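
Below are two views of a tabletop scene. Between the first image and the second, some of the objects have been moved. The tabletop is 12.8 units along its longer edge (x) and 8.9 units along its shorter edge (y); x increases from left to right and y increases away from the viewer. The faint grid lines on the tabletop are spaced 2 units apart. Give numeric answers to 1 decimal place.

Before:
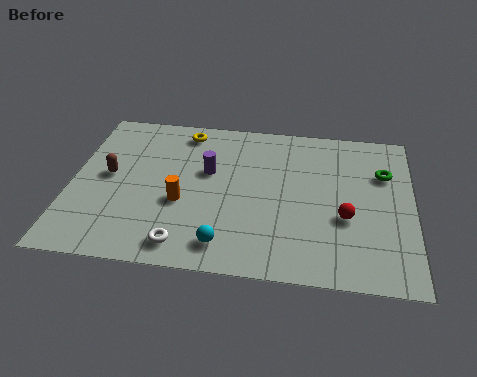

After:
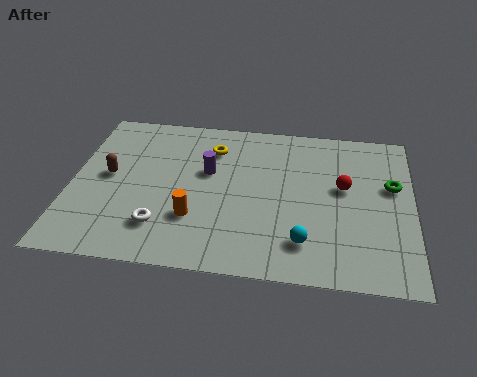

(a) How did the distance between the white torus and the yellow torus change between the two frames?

-1.5

They were about 6.5 units apart before and 5.0 after — 1.5 units closer together.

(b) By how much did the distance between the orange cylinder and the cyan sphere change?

+1.5

They were about 2.7 units apart before and 4.2 after — 1.5 units further apart.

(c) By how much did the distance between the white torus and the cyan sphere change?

+3.8

They were about 1.5 units apart before and 5.3 after — 3.8 units further apart.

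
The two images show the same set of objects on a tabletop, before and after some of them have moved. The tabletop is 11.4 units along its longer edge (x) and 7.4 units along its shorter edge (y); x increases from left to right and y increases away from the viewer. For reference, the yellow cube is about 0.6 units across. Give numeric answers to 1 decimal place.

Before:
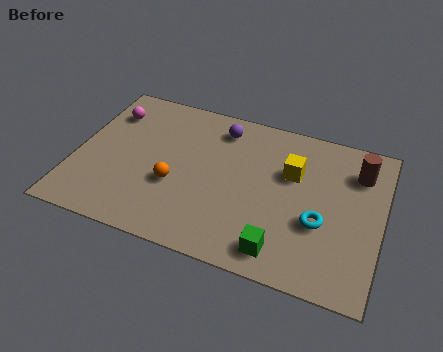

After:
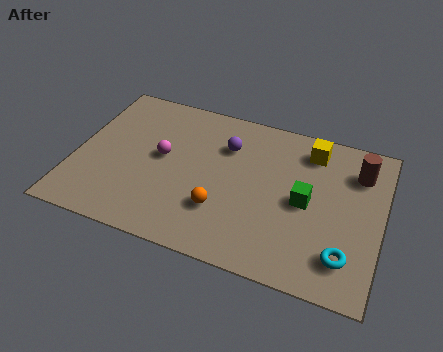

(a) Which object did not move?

the brown cylinder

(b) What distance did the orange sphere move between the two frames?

1.9

The orange sphere was near (3.8, 2.8) before and (5.6, 2.2) after, so it travelled √(1.8² + 0.6²) ≈ 1.9 units.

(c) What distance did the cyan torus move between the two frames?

1.6

From (9.2, 2.8) to (10.2, 1.6), the cyan torus covered √(1.0² + 1.2²) ≈ 1.6 units.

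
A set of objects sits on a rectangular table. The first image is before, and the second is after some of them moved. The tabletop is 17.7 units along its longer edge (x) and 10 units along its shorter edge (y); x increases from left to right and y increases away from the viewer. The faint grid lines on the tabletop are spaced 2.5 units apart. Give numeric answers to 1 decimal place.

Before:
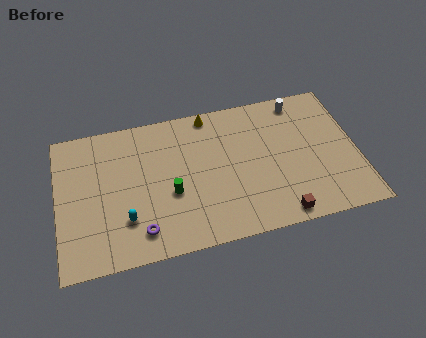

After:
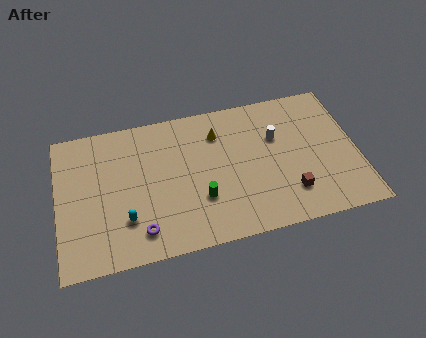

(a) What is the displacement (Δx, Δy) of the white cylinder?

(-1.6, -2.3)

The white cylinder started near (14.6, 8.8) and ended near (13.0, 6.5).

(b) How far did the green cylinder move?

1.9

The green cylinder was near (6.6, 4.0) before and (8.3, 3.2) after, so it travelled √(1.7² + 0.8²) ≈ 1.9 units.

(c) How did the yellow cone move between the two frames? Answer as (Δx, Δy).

(0.4, -1.5)

From the two frames, the yellow cone sits at roughly (9.2, 9.1) before and (9.6, 7.6) after.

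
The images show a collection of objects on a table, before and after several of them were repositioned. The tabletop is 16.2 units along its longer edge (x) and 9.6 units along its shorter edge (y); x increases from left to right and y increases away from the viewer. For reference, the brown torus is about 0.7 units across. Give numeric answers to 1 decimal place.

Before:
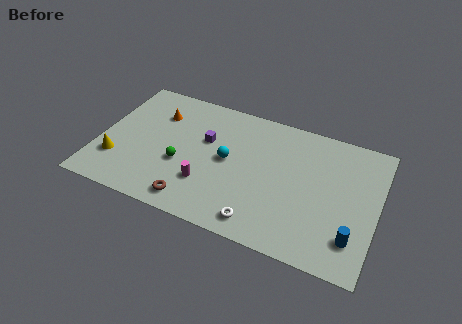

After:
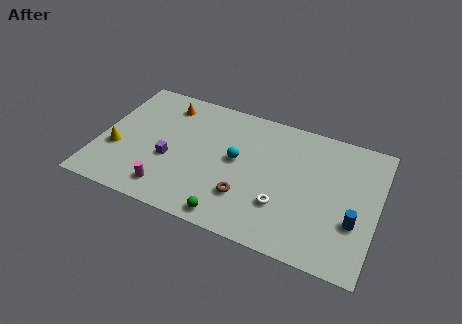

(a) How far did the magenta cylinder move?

2.4

From (6.5, 2.8) to (4.4, 1.6), the magenta cylinder covered √(2.1² + 1.2²) ≈ 2.4 units.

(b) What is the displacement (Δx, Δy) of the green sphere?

(3.2, -2.7)

The green sphere was at about (4.9, 3.7) and moved to about (8.1, 1.0).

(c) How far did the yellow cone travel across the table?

0.8

The yellow cone was near (1.2, 2.7) before and (1.1, 3.5) after, so it travelled √(0.1² + 0.8²) ≈ 0.8 units.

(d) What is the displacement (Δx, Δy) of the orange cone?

(0.4, 0.9)

The orange cone started near (3.1, 7.0) and ended near (3.5, 7.9).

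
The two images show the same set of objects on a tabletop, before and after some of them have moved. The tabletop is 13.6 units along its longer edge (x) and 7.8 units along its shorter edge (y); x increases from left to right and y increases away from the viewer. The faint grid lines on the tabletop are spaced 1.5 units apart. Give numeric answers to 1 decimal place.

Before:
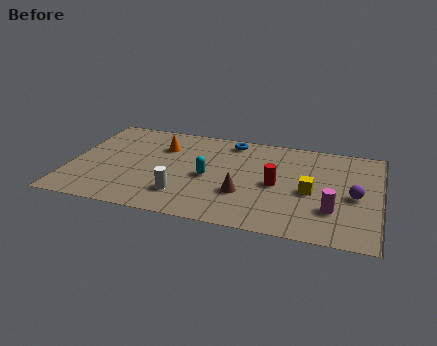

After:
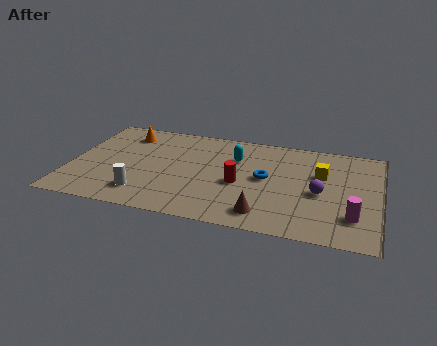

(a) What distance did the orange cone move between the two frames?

1.8

From (3.9, 5.6) to (2.2, 6.3), the orange cone covered √(1.7² + 0.7²) ≈ 1.8 units.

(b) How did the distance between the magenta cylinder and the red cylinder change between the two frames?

+2.3

The distance was about 2.9 in the first image and 5.2 in the second, so they moved 2.3 units further apart.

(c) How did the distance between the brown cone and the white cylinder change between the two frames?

+2.6

Before: roughly 2.7 units apart; after: 5.3. That's 2.6 units further apart.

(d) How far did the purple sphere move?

1.5

The purple sphere moved from about (12.5, 3.6) to (11.0, 3.5), a distance of √(1.5² + 0.1²) ≈ 1.5.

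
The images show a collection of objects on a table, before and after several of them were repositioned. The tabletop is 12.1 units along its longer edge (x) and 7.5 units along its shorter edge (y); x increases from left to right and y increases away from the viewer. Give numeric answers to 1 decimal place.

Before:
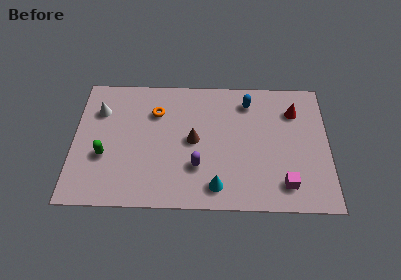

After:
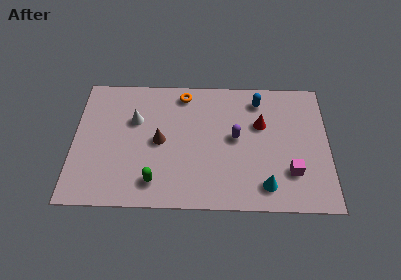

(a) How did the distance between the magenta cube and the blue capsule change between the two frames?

-0.6

They were about 5.0 units apart before and 4.4 after — 0.6 units closer together.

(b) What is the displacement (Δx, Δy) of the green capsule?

(2.4, -1.4)

The green capsule was at about (1.5, 2.8) and moved to about (3.9, 1.4).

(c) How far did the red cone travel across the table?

1.8

The red cone was near (10.5, 5.6) before and (8.9, 4.8) after, so it travelled √(1.6² + 0.8²) ≈ 1.8 units.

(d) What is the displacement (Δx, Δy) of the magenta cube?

(0.3, 0.7)

The magenta cube started near (10.0, 1.4) and ended near (10.3, 2.1).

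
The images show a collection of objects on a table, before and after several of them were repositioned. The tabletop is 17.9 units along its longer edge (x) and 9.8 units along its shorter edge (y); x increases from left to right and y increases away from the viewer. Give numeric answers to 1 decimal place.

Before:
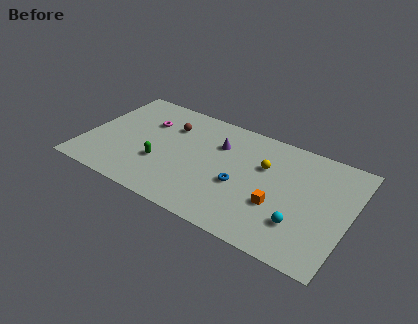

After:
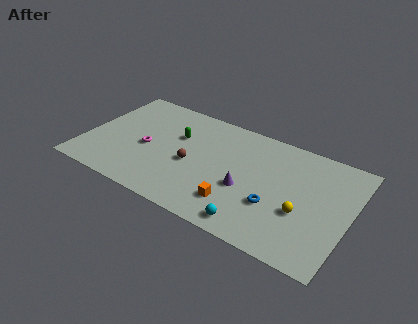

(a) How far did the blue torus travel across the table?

2.5

The blue torus was near (10.7, 4.0) before and (13.1, 3.4) after, so it travelled √(2.4² + 0.6²) ≈ 2.5 units.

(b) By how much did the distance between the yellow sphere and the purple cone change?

+0.6

They were about 3.2 units apart before and 3.8 after — 0.6 units further apart.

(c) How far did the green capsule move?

3.1

The green capsule moved from about (5.3, 3.4) to (6.0, 6.4), a distance of √(0.7² + 3.0²) ≈ 3.1.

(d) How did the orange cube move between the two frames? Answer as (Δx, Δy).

(-2.6, -1.2)

From the two frames, the orange cube sits at roughly (13.3, 3.5) before and (10.7, 2.3) after.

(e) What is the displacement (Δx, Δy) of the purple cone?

(2.3, -3.0)

The purple cone was at about (8.8, 6.9) and moved to about (11.1, 3.9).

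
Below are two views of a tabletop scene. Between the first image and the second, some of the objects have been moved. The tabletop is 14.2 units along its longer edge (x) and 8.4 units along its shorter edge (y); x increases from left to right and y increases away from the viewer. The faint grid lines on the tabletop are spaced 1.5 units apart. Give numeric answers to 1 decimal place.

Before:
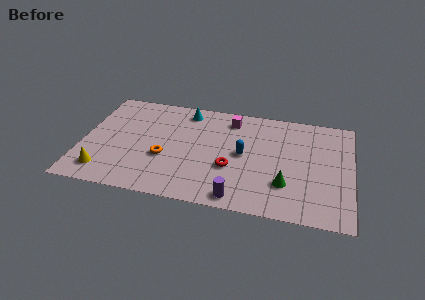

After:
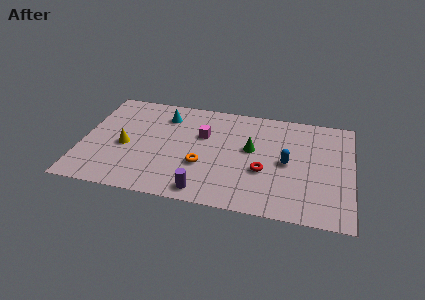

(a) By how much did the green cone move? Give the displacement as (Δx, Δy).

(-1.9, 2.4)

The green cone was at about (10.8, 2.4) and moved to about (8.9, 4.8).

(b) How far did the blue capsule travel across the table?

2.3

From (8.5, 4.3) to (10.8, 4.1), the blue capsule covered √(2.3² + 0.2²) ≈ 2.3 units.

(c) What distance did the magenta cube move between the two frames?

2.1

The magenta cube was near (7.7, 7.0) before and (6.3, 5.4) after, so it travelled √(1.4² + 1.6²) ≈ 2.1 units.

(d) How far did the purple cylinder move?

1.8

The purple cylinder was near (8.4, 0.9) before and (6.6, 1.0) after, so it travelled √(1.8² + 0.1²) ≈ 1.8 units.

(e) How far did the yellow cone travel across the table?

2.4

The yellow cone moved from about (1.3, 1.5) to (2.3, 3.7), a distance of √(1.0² + 2.2²) ≈ 2.4.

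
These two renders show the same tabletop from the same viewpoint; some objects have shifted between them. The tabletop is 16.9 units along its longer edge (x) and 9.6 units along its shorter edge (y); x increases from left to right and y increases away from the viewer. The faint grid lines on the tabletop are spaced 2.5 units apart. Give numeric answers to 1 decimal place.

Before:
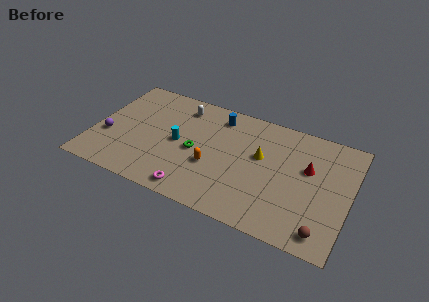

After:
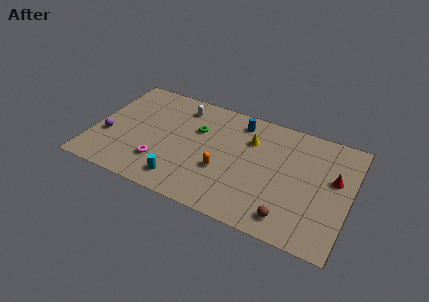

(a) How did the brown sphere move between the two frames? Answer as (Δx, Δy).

(-2.2, 0.2)

The brown sphere started near (15.5, 1.3) and ended near (13.3, 1.5).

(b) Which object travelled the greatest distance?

the cyan cylinder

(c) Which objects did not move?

the white capsule and the purple sphere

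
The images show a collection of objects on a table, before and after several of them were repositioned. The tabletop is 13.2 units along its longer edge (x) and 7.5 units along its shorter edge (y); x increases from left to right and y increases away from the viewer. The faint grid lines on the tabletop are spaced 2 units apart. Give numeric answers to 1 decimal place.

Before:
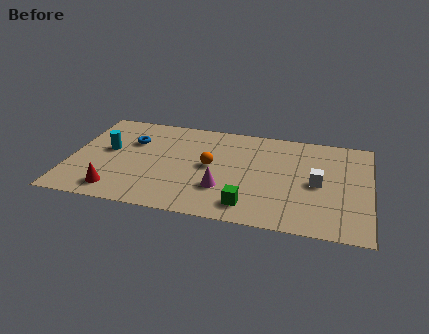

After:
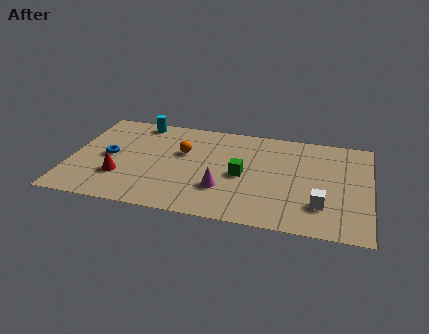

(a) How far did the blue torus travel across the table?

1.7

The blue torus moved from about (2.6, 5.1) to (1.7, 3.7), a distance of √(0.9² + 1.4²) ≈ 1.7.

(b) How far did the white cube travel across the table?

1.6

The white cube was near (10.9, 3.6) before and (11.1, 2.0) after, so it travelled √(0.2² + 1.6²) ≈ 1.6 units.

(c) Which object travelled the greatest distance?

the cyan cylinder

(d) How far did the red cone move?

1.1

The red cone moved from about (2.2, 1.2) to (2.3, 2.3), a distance of √(0.1² + 1.1²) ≈ 1.1.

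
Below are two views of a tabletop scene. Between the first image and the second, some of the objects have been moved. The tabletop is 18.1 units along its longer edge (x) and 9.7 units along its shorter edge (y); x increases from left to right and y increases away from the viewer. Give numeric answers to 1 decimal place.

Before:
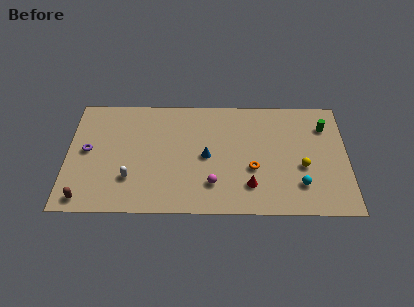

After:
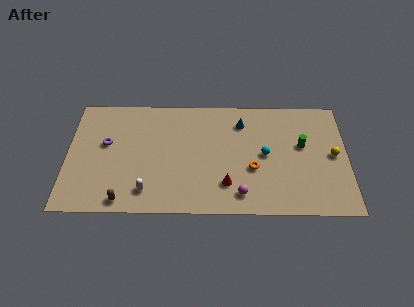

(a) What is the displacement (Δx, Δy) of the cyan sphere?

(-2.2, 2.5)

The cyan sphere started near (15.0, 2.4) and ended near (12.8, 4.9).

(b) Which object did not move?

the orange torus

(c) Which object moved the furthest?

the blue cone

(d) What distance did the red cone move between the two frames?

1.5

The red cone moved from about (11.8, 2.3) to (10.3, 2.4), a distance of √(1.5² + 0.1²) ≈ 1.5.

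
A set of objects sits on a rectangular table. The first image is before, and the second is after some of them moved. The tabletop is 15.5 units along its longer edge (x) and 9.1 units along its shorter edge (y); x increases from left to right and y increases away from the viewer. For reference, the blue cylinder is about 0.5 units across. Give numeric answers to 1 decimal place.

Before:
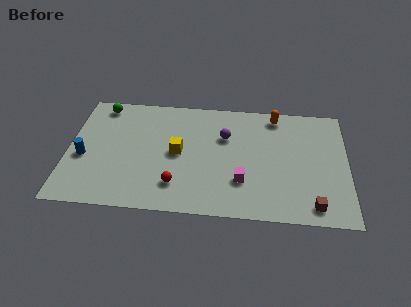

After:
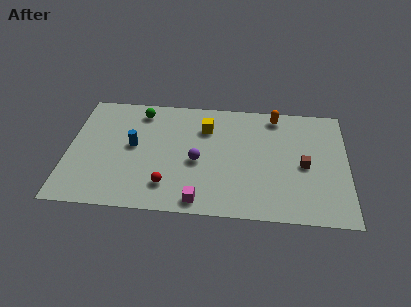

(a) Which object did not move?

the orange capsule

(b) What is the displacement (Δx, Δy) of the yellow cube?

(1.5, 2.1)

The yellow cube was at about (6.1, 4.6) and moved to about (7.6, 6.7).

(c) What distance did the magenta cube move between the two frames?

2.9

From (9.7, 2.7) to (7.4, 1.0), the magenta cube covered √(2.3² + 1.7²) ≈ 2.9 units.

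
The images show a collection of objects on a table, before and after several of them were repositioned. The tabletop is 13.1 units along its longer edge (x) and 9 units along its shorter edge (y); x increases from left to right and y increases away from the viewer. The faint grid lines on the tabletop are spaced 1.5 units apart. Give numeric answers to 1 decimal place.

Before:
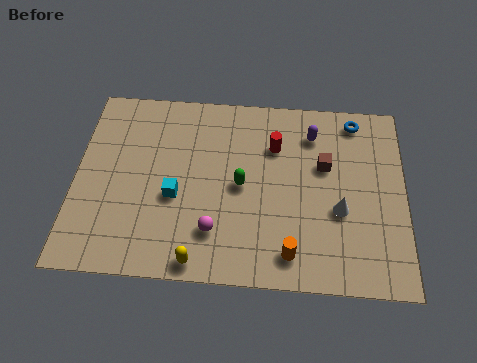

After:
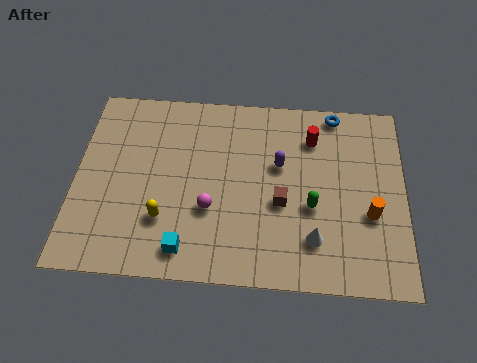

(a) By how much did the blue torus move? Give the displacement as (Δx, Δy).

(-0.8, 0.3)

The blue torus started near (11.1, 7.9) and ended near (10.3, 8.2).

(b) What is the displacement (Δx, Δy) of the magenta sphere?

(-0.2, 1.0)

The magenta sphere started near (5.6, 2.2) and ended near (5.4, 3.2).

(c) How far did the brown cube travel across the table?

2.5

The brown cube was near (9.9, 5.6) before and (8.2, 3.7) after, so it travelled √(1.7² + 1.9²) ≈ 2.5 units.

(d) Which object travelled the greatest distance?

the orange cylinder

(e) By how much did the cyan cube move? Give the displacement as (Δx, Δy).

(0.5, -2.4)

The cyan cube started near (4.0, 3.7) and ended near (4.5, 1.3).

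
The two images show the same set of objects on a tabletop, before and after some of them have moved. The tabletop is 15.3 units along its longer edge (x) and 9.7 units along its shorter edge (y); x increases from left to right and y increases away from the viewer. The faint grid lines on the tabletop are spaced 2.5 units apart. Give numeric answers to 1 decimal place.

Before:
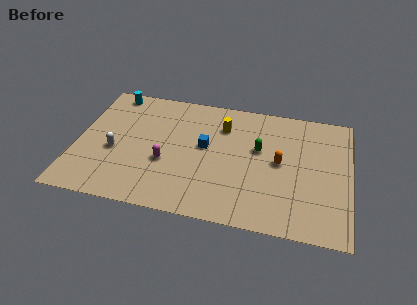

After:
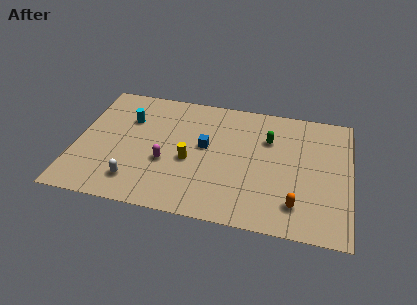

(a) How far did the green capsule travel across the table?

1.0

The green capsule was near (10.2, 5.8) before and (10.7, 6.7) after, so it travelled √(0.5² + 0.9²) ≈ 1.0 units.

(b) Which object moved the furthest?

the yellow cylinder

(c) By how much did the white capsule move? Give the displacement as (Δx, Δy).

(1.3, -2.1)

The white capsule started near (2.2, 4.0) and ended near (3.5, 1.9).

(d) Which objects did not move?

the blue cube and the magenta capsule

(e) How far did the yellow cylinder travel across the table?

3.5

The yellow cylinder moved from about (8.1, 7.2) to (6.4, 4.1), a distance of √(1.7² + 3.1²) ≈ 3.5.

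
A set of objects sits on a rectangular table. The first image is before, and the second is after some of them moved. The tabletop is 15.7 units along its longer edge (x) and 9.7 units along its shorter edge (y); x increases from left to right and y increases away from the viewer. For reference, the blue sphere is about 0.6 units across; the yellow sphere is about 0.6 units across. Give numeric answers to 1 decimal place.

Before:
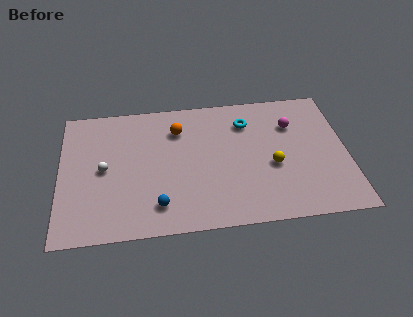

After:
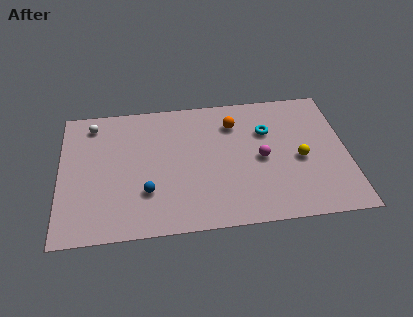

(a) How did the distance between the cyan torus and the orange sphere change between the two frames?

-1.8

Before: roughly 3.8 units apart; after: 2.0. That's 1.8 units closer together.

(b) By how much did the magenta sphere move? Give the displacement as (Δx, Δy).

(-1.8, -2.3)

From the two frames, the magenta sphere sits at roughly (12.8, 6.9) before and (11.0, 4.6) after.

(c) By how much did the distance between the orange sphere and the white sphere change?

+3.0

They were about 4.8 units apart before and 7.8 after — 3.0 units further apart.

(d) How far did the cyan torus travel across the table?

1.4

The cyan torus was near (10.3, 7.4) before and (11.4, 6.6) after, so it travelled √(1.1² + 0.8²) ≈ 1.4 units.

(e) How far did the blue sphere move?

1.2

From (5.3, 1.9) to (4.7, 2.9), the blue sphere covered √(0.6² + 1.0²) ≈ 1.2 units.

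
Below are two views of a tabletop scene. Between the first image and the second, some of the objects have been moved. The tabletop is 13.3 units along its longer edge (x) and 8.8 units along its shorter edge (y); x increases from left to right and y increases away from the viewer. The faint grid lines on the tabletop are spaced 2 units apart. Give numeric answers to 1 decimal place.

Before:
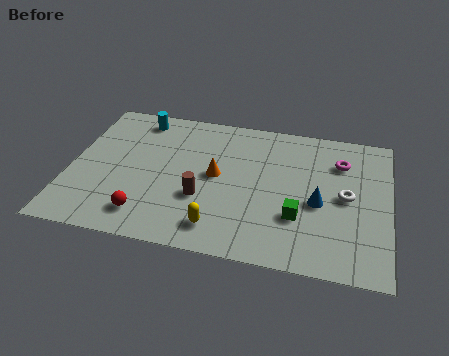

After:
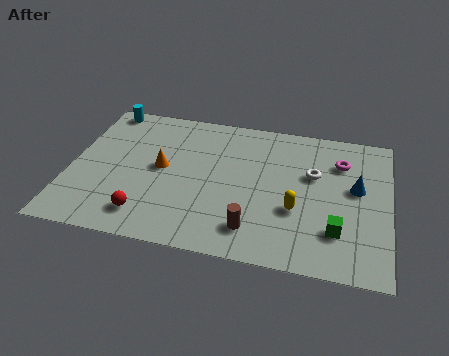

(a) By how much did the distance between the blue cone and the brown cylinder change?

+0.4

They were about 4.9 units apart before and 5.3 after — 0.4 units further apart.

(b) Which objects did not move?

the red sphere and the magenta torus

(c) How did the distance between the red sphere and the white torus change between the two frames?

-0.8

The distance was about 8.6 in the first image and 7.8 in the second, so they moved 0.8 units closer together.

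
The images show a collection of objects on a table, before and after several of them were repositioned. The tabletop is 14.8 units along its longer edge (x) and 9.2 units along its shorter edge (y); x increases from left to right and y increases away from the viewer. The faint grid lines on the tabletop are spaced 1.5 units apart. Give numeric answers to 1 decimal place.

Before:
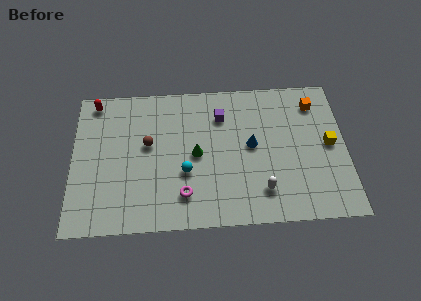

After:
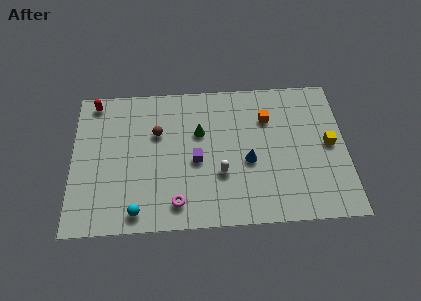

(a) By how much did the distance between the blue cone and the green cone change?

+0.3

Before: roughly 3.0 units apart; after: 3.3. That's 0.3 units further apart.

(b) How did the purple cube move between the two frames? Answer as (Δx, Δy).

(-1.4, -2.8)

The purple cube started near (8.1, 6.9) and ended near (6.7, 4.1).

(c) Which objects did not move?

the red capsule and the yellow cube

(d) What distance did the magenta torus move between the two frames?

0.6

The magenta torus moved from about (6.0, 2.0) to (5.6, 1.5), a distance of √(0.4² + 0.5²) ≈ 0.6.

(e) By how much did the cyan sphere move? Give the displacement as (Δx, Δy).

(-2.6, -2.3)

The cyan sphere started near (6.1, 3.4) and ended near (3.5, 1.1).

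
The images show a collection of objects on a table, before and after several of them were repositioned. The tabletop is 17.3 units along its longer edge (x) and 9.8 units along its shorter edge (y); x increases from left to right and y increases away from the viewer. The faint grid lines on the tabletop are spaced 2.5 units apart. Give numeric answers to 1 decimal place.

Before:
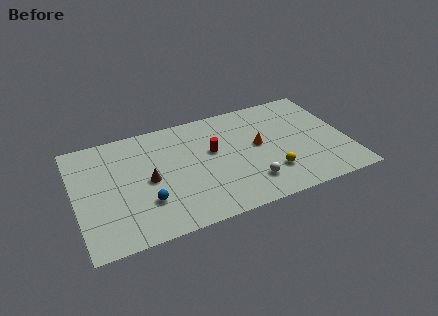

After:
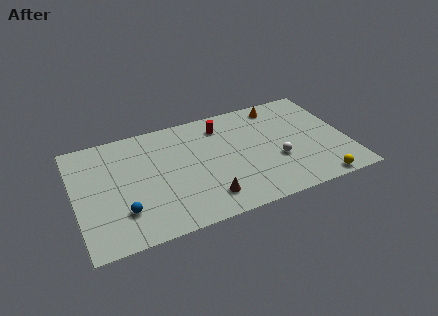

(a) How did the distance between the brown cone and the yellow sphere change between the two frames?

-0.8

They were about 7.9 units apart before and 7.1 after — 0.8 units closer together.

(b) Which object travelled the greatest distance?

the brown cone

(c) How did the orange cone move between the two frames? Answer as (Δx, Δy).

(1.7, 3.2)

The orange cone started near (11.7, 5.3) and ended near (13.4, 8.5).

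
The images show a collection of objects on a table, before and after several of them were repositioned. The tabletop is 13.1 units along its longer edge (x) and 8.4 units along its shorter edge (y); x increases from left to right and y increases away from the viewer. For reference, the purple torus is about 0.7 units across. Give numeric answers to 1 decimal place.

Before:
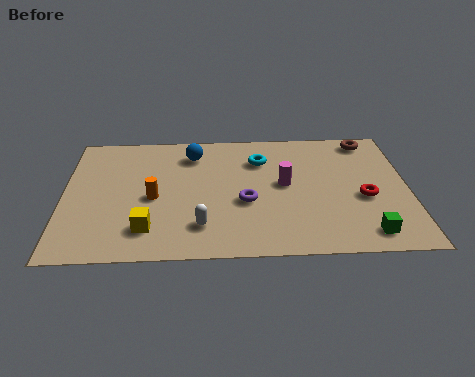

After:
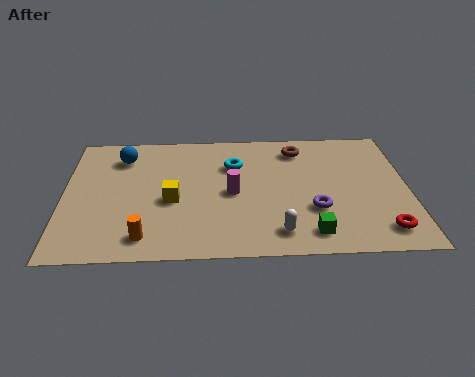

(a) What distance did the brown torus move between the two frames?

2.7

From (11.7, 7.4) to (9.0, 6.9), the brown torus covered √(2.7² + 0.5²) ≈ 2.7 units.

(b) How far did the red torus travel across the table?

2.2

The red torus was near (11.4, 3.5) before and (12.0, 1.4) after, so it travelled √(0.6² + 2.1²) ≈ 2.2 units.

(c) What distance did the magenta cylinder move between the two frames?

2.1

From (8.4, 4.5) to (6.4, 4.0), the magenta cylinder covered √(2.0² + 0.5²) ≈ 2.1 units.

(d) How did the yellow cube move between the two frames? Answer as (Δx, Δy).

(0.9, 1.8)

The yellow cube started near (3.2, 1.8) and ended near (4.1, 3.6).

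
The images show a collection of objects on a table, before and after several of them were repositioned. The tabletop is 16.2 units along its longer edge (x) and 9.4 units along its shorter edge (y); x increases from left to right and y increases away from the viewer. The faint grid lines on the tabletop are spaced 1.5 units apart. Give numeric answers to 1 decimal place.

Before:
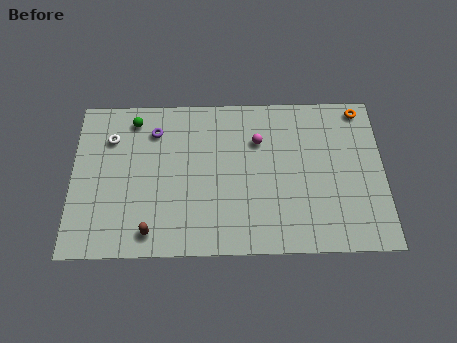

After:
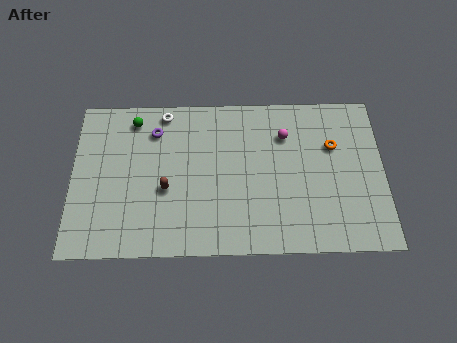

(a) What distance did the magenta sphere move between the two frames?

1.4

The magenta sphere moved from about (9.7, 6.6) to (11.1, 6.9), a distance of √(1.4² + 0.3²) ≈ 1.4.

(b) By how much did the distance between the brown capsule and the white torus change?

-1.4

Before: roughly 6.0 units apart; after: 4.6. That's 1.4 units closer together.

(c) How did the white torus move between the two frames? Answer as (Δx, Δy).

(2.8, 1.5)

The white torus was at about (2.0, 6.9) and moved to about (4.8, 8.4).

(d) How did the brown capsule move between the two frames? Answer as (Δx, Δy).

(0.8, 2.5)

The brown capsule started near (4.1, 1.3) and ended near (4.9, 3.8).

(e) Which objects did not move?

the green sphere and the purple torus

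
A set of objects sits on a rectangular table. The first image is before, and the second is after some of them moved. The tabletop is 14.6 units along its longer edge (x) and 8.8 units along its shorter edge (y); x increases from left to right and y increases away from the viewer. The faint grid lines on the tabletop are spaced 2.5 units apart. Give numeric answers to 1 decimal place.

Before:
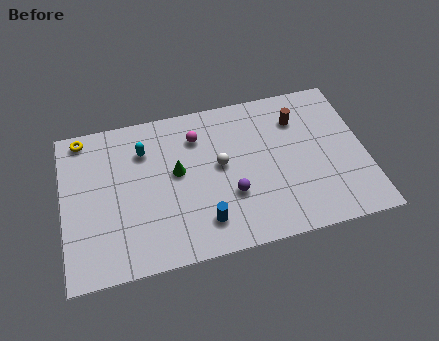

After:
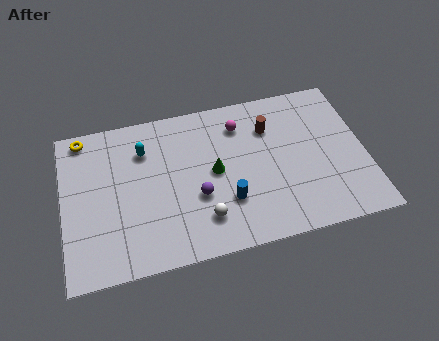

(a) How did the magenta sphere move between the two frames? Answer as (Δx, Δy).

(2.1, 0.2)

From the two frames, the magenta sphere sits at roughly (6.6, 6.7) before and (8.7, 6.9) after.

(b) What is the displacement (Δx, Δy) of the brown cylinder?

(-1.4, -0.2)

The brown cylinder started near (11.5, 6.6) and ended near (10.1, 6.4).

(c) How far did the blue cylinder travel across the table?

1.5

From (6.6, 1.8) to (7.8, 2.7), the blue cylinder covered √(1.2² + 0.9²) ≈ 1.5 units.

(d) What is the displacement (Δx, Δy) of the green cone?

(1.8, -0.4)

From the two frames, the green cone sits at roughly (5.5, 4.9) before and (7.3, 4.5) after.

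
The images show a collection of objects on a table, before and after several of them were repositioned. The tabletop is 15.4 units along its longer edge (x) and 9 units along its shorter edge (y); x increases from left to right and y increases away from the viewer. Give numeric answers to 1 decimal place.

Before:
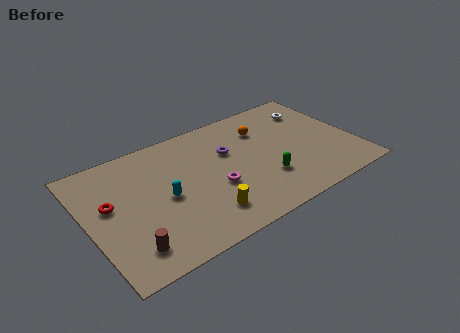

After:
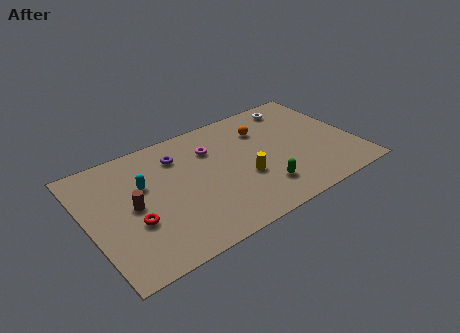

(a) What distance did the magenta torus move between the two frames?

3.0

From (7.1, 3.5) to (7.4, 6.5), the magenta torus covered √(0.3² + 3.0²) ≈ 3.0 units.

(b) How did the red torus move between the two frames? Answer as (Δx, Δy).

(1.1, -1.9)

The red torus started near (1.3, 5.2) and ended near (2.4, 3.3).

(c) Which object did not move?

the orange sphere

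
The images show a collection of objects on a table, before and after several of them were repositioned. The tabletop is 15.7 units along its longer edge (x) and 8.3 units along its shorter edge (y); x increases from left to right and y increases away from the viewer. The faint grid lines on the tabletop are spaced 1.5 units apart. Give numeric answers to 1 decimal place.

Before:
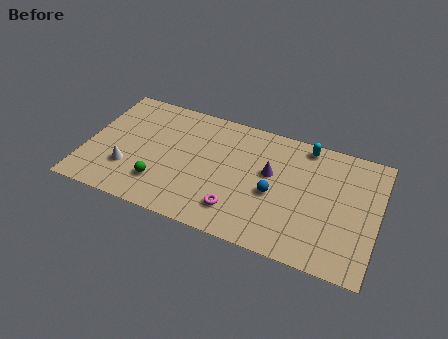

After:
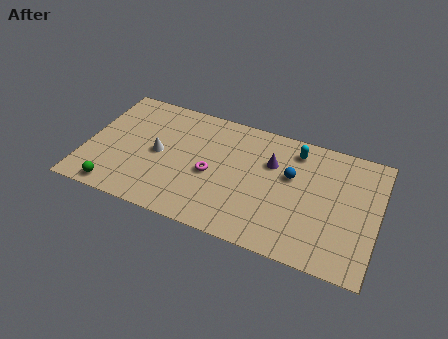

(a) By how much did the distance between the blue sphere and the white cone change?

-0.7

The distance was about 7.9 in the first image and 7.2 in the second, so they moved 0.7 units closer together.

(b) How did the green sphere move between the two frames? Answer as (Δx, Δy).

(-2.3, -1.2)

The green sphere was at about (4.2, 2.1) and moved to about (1.9, 0.9).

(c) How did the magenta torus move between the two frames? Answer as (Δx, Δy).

(-1.6, 1.9)

The magenta torus was at about (8.4, 1.8) and moved to about (6.8, 3.7).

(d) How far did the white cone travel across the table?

2.2

From (2.4, 2.5) to (3.9, 4.1), the white cone covered √(1.5² + 1.6²) ≈ 2.2 units.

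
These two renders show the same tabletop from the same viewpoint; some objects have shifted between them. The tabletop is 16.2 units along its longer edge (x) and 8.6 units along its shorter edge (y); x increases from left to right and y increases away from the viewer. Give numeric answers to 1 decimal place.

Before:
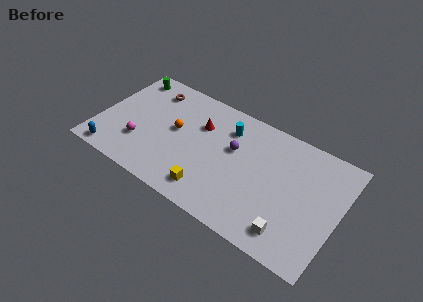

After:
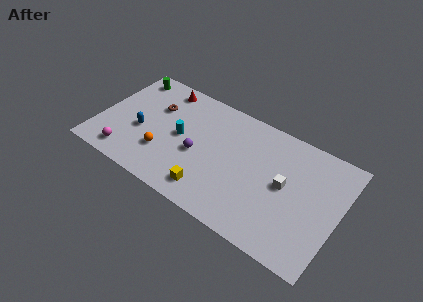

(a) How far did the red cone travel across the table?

3.3

From (6.6, 5.9) to (3.7, 7.5), the red cone covered √(2.9² + 1.6²) ≈ 3.3 units.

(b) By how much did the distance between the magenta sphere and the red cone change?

+1.5

The distance was about 4.9 in the first image and 6.4 in the second, so they moved 1.5 units further apart.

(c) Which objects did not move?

the yellow cube and the green cylinder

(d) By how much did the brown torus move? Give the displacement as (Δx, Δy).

(0.5, -1.2)

The brown torus was at about (3.0, 7.0) and moved to about (3.5, 5.8).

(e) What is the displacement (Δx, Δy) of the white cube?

(-0.8, 3.0)

From the two frames, the white cube sits at roughly (13.4, 1.5) before and (12.6, 4.5) after.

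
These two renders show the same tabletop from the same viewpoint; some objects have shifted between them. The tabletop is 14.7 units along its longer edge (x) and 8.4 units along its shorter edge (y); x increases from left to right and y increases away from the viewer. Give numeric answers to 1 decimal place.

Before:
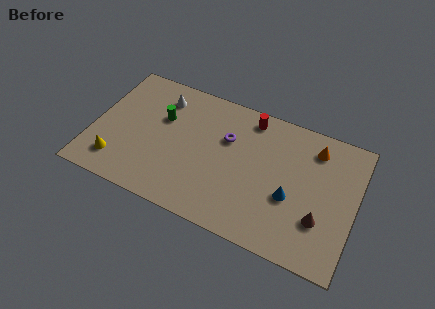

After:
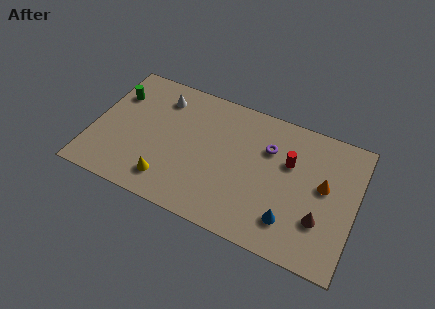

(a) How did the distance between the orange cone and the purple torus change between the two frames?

-1.6

Before: roughly 5.0 units apart; after: 3.4. That's 1.6 units closer together.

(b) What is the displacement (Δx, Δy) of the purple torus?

(2.3, 0.3)

From the two frames, the purple torus sits at roughly (7.4, 5.5) before and (9.7, 5.8) after.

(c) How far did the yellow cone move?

2.9

The yellow cone moved from about (1.6, 1.7) to (4.5, 1.6), a distance of √(2.9² + 0.1²) ≈ 2.9.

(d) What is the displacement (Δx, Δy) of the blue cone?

(0.1, -1.4)

The blue cone started near (11.2, 3.3) and ended near (11.3, 1.9).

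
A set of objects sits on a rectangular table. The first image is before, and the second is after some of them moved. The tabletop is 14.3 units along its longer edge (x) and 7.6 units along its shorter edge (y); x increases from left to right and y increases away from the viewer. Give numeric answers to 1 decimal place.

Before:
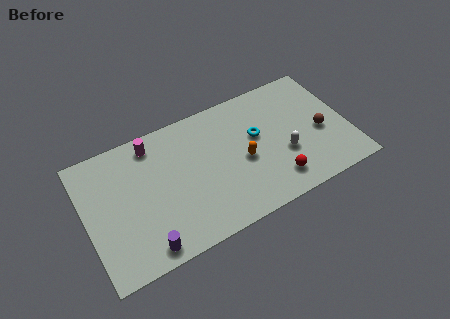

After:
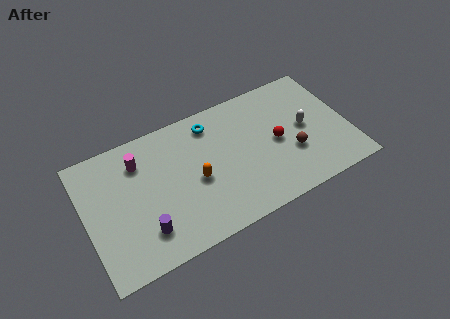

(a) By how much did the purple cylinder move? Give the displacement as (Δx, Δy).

(0.1, 0.9)

From the two frames, the purple cylinder sits at roughly (2.8, 0.9) before and (2.9, 1.8) after.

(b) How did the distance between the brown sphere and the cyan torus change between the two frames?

+1.8

The distance was about 3.6 in the first image and 5.4 in the second, so they moved 1.8 units further apart.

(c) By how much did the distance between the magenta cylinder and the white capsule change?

+1.4

They were about 7.7 units apart before and 9.1 after — 1.4 units further apart.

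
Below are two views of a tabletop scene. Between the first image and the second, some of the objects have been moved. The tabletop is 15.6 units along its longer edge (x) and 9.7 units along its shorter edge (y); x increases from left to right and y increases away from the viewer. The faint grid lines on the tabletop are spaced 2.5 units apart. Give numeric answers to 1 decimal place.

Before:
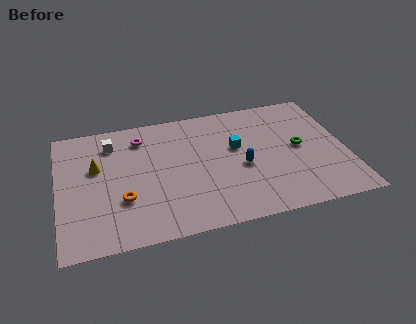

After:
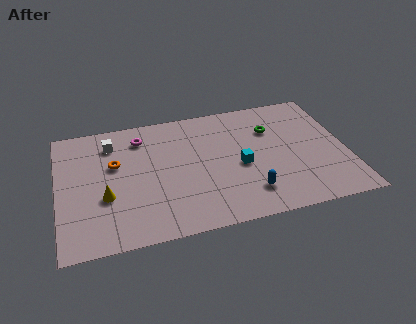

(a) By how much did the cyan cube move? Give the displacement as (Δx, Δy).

(0.1, -1.5)

From the two frames, the cyan cube sits at roughly (9.7, 5.8) before and (9.8, 4.3) after.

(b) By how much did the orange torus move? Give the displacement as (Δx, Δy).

(-0.3, 2.8)

The orange torus was at about (3.4, 3.2) and moved to about (3.1, 6.0).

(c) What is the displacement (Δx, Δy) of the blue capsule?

(0.2, -2.1)

The blue capsule started near (9.9, 4.2) and ended near (10.1, 2.1).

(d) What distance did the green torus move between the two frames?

2.3

The green torus was near (13.1, 5.0) before and (11.7, 6.8) after, so it travelled √(1.4² + 1.8²) ≈ 2.3 units.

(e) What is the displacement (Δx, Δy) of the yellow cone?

(0.4, -2.4)

The yellow cone was at about (2.1, 6.0) and moved to about (2.5, 3.6).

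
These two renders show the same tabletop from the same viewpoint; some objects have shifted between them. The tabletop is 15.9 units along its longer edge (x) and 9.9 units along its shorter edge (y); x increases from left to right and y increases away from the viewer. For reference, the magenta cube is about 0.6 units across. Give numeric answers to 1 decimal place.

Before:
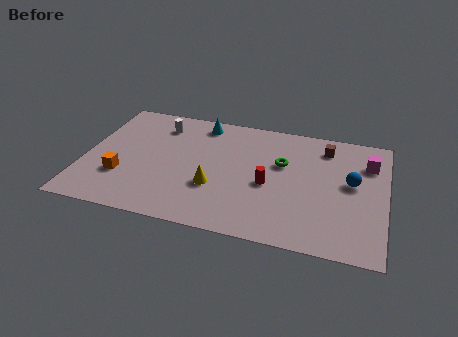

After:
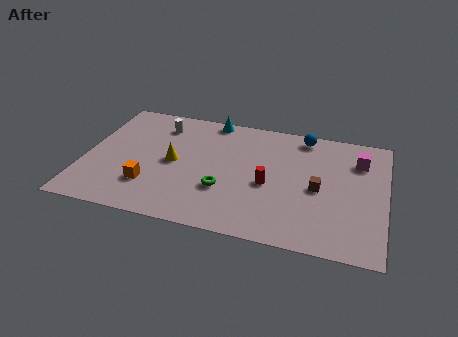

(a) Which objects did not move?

the white cylinder and the red cylinder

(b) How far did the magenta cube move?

0.5

The magenta cube was near (14.9, 7.3) before and (14.4, 7.4) after, so it travelled √(0.5² + 0.1²) ≈ 0.5 units.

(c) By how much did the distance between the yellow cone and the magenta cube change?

+1.2

The distance was about 8.8 in the first image and 10.0 in the second, so they moved 1.2 units further apart.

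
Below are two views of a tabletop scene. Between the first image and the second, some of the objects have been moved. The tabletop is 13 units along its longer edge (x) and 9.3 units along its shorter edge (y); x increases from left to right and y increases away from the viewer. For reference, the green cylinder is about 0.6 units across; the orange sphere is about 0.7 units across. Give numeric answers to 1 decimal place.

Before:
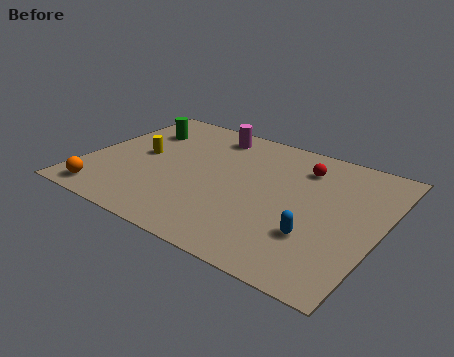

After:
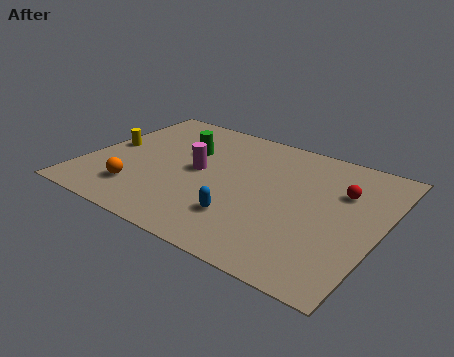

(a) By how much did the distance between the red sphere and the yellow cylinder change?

+3.1

The distance was about 7.3 in the first image and 10.4 in the second, so they moved 3.1 units further apart.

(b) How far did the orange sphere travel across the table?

1.6

From (1.4, 1.1) to (2.7, 2.1), the orange sphere covered √(1.3² + 1.0²) ≈ 1.6 units.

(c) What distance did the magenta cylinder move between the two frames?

3.1

The magenta cylinder was near (4.9, 7.9) before and (4.9, 4.8) after, so it travelled √(0.0² + 3.1²) ≈ 3.1 units.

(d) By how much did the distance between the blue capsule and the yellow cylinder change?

-1.4

They were about 8.4 units apart before and 7.0 after — 1.4 units closer together.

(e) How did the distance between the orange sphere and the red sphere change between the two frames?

-0.5

They were about 9.9 units apart before and 9.4 after — 0.5 units closer together.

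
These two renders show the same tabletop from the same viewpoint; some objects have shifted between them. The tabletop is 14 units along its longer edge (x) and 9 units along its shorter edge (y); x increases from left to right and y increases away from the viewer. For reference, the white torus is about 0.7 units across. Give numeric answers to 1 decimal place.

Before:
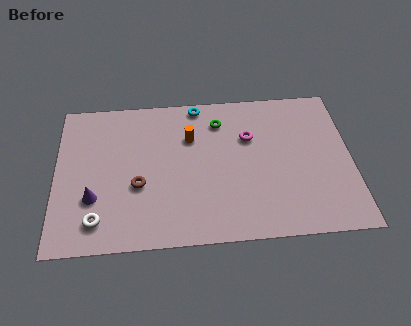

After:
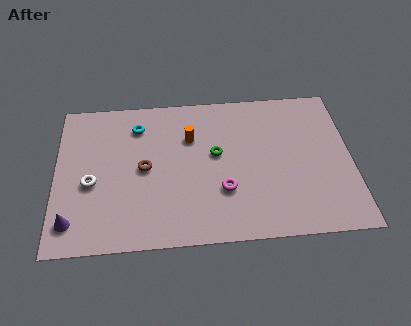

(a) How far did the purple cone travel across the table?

1.6

From (1.8, 2.9) to (0.8, 1.6), the purple cone covered √(1.0² + 1.3²) ≈ 1.6 units.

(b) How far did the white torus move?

2.2

The white torus moved from about (2.0, 1.6) to (1.7, 3.8), a distance of √(0.3² + 2.2²) ≈ 2.2.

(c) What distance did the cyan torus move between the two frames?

3.1

From (6.8, 8.2) to (3.9, 7.1), the cyan torus covered √(2.9² + 1.1²) ≈ 3.1 units.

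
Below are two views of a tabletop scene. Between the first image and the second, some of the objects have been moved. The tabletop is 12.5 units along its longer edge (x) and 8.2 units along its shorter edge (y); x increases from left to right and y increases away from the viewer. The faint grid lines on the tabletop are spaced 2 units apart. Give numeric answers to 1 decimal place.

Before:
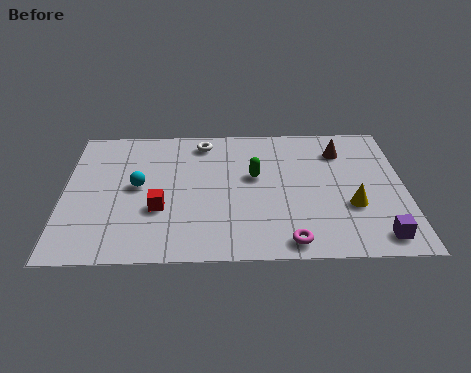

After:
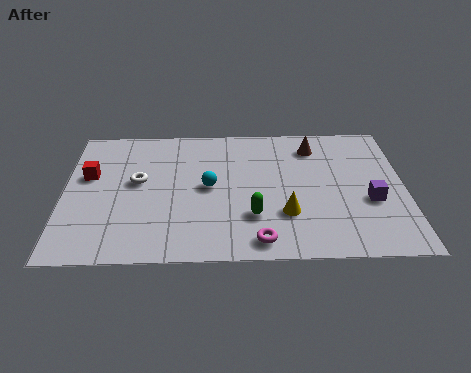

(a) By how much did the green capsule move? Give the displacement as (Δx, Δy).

(-0.1, -2.4)

The green capsule was at about (7.0, 4.8) and moved to about (6.9, 2.4).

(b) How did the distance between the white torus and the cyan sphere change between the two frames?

-1.0

Before: roughly 3.6 units apart; after: 2.6. That's 1.0 units closer together.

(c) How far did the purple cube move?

2.1

The purple cube was near (11.4, 1.1) before and (11.2, 3.2) after, so it travelled √(0.2² + 2.1²) ≈ 2.1 units.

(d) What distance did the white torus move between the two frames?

3.4

The white torus was near (5.1, 7.0) before and (2.7, 4.6) after, so it travelled √(2.4² + 2.4²) ≈ 3.4 units.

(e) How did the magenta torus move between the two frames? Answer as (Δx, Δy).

(-1.1, 0.1)

The magenta torus was at about (8.2, 0.9) and moved to about (7.1, 1.0).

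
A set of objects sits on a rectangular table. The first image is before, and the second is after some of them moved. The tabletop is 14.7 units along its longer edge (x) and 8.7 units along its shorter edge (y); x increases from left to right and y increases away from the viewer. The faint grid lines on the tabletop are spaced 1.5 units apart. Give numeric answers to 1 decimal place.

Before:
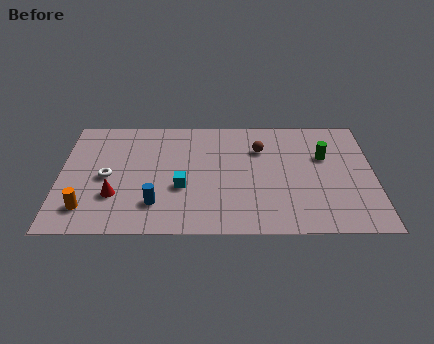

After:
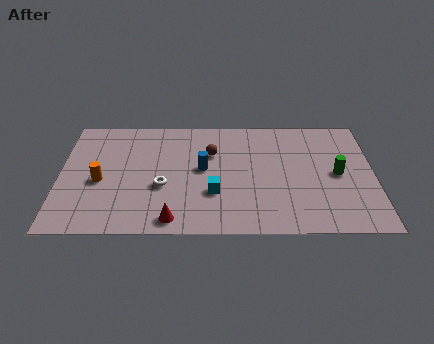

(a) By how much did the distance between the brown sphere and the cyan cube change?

-1.7

Before: roughly 4.7 units apart; after: 3.0. That's 1.7 units closer together.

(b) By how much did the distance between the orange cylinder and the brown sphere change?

-3.6

The distance was about 9.2 in the first image and 5.6 in the second, so they moved 3.6 units closer together.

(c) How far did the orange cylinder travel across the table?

2.1

From (1.3, 1.8) to (1.9, 3.8), the orange cylinder covered √(0.6² + 2.0²) ≈ 2.1 units.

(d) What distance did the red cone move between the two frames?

3.2

From (2.6, 2.7) to (5.3, 1.0), the red cone covered √(2.7² + 1.7²) ≈ 3.2 units.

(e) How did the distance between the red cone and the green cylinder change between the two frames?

-1.8

Before: roughly 10.2 units apart; after: 8.4. That's 1.8 units closer together.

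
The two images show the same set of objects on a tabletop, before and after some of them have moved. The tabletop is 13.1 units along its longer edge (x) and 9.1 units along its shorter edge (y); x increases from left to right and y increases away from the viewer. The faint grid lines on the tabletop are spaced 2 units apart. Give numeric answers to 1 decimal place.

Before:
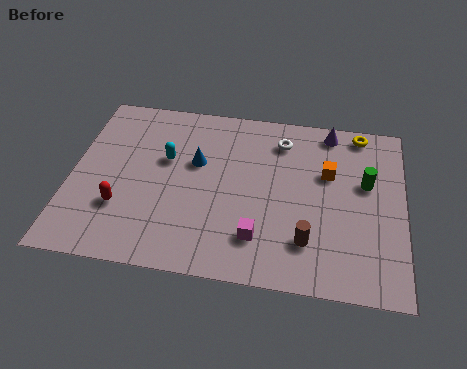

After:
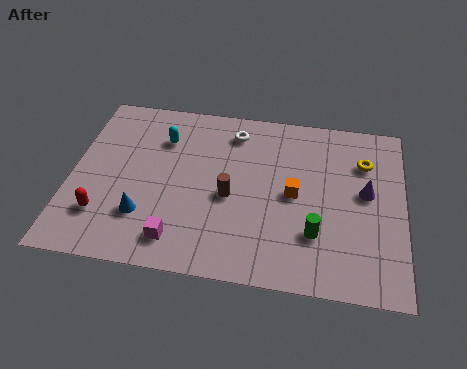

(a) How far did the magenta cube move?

3.2

From (7.5, 2.1) to (4.4, 1.5), the magenta cube covered √(3.1² + 0.6²) ≈ 3.2 units.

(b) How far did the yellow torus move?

1.6

From (11.3, 8.2) to (11.5, 6.6), the yellow torus covered √(0.2² + 1.6²) ≈ 1.6 units.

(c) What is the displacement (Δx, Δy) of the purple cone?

(1.5, -3.1)

From the two frames, the purple cone sits at roughly (10.1, 8.1) before and (11.6, 5.0) after.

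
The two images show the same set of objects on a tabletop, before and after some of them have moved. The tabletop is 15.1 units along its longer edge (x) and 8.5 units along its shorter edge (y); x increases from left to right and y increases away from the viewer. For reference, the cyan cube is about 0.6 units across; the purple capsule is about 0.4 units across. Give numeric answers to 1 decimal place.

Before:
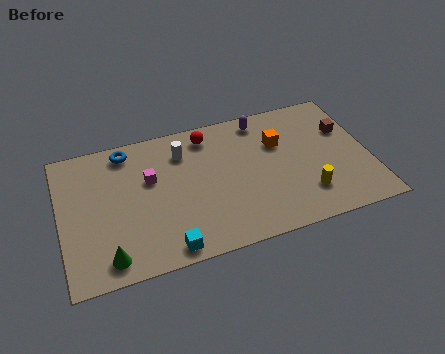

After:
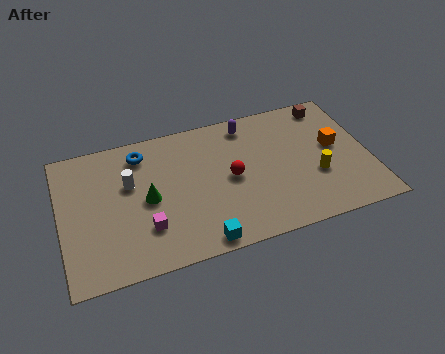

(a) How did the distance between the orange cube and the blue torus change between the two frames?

+2.1

The distance was about 7.6 in the first image and 9.7 in the second, so they moved 2.1 units further apart.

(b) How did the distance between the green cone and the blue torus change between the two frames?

-3.4

They were about 6.3 units apart before and 2.9 after — 3.4 units closer together.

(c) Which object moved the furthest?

the green cone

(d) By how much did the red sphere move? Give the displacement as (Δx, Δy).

(0.9, -3.0)

From the two frames, the red sphere sits at roughly (7.4, 7.2) before and (8.3, 4.2) after.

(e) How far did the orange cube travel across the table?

2.9

The orange cube moved from about (10.8, 5.7) to (13.5, 4.7), a distance of √(2.7² + 1.0²) ≈ 2.9.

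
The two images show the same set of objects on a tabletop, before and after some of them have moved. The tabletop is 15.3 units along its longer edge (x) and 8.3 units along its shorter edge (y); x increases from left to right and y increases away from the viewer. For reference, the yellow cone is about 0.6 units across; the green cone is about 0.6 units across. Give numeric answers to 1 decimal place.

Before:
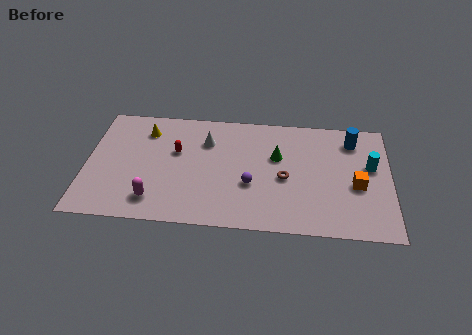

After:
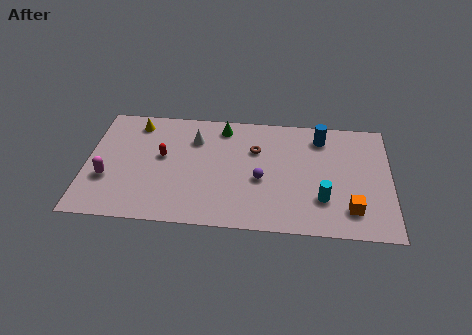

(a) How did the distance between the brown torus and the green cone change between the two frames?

+0.7

The distance was about 1.6 in the first image and 2.3 in the second, so they moved 0.7 units further apart.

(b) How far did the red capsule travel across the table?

0.8

The red capsule was near (4.5, 5.1) before and (3.8, 4.7) after, so it travelled √(0.7² + 0.4²) ≈ 0.8 units.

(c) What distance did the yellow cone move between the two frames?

0.7

From (2.9, 6.5) to (2.4, 7.0), the yellow cone covered √(0.5² + 0.5²) ≈ 0.7 units.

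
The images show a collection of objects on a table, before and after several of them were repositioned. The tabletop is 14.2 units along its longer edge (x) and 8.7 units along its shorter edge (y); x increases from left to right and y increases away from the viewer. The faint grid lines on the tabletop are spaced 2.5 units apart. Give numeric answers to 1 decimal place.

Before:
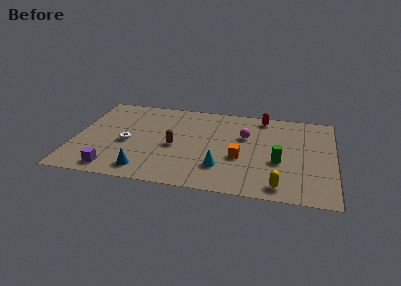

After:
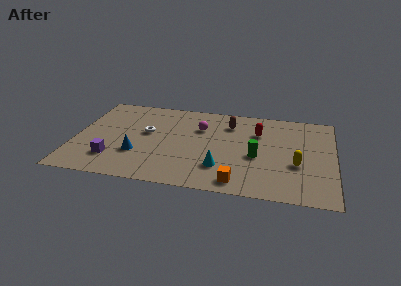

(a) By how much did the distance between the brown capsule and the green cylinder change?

-2.3

The distance was about 5.7 in the first image and 3.4 in the second, so they moved 2.3 units closer together.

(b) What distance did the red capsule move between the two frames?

1.6

The red capsule moved from about (10.2, 7.7) to (10.0, 6.1), a distance of √(0.2² + 1.6²) ≈ 1.6.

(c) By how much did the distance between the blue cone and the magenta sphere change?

-2.2

Before: roughly 6.8 units apart; after: 4.6. That's 2.2 units closer together.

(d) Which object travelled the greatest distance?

the brown capsule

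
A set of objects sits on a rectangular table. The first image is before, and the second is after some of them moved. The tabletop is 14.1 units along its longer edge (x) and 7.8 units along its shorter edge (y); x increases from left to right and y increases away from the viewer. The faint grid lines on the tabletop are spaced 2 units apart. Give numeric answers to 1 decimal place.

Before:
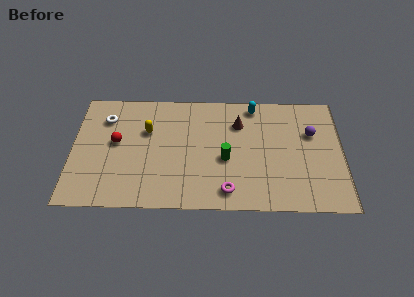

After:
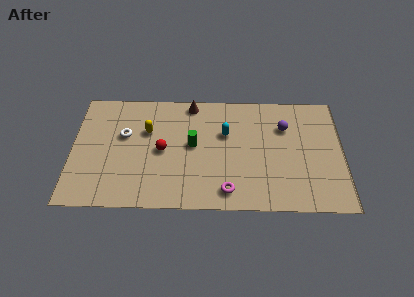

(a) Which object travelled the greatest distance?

the brown cone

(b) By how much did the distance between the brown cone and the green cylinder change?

+0.3

They were about 2.5 units apart before and 2.8 after — 0.3 units further apart.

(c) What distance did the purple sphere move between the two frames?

1.5

The purple sphere was near (12.5, 5.1) before and (11.1, 5.5) after, so it travelled √(1.4² + 0.4²) ≈ 1.5 units.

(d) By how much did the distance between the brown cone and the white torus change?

-2.9

Before: roughly 7.0 units apart; after: 4.1. That's 2.9 units closer together.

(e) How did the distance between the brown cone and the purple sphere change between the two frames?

+1.3

The distance was about 3.8 in the first image and 5.1 in the second, so they moved 1.3 units further apart.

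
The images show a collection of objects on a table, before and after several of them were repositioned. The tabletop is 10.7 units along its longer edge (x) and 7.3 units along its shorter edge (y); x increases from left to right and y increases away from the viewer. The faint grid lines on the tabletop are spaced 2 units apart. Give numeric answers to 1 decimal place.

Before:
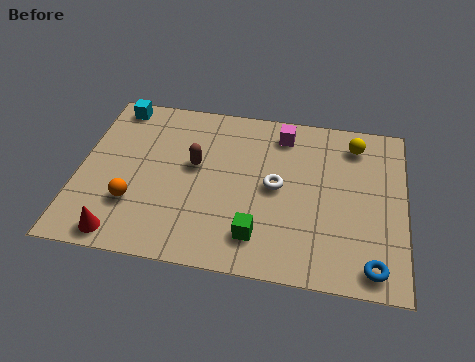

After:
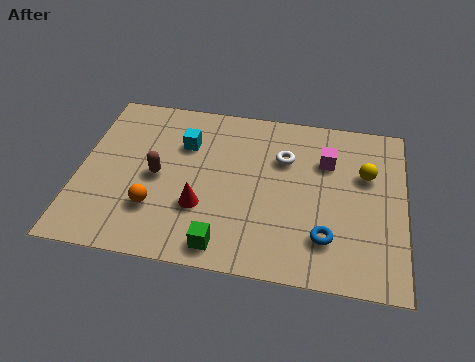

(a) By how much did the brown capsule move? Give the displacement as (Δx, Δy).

(-1.2, -0.7)

The brown capsule was at about (3.8, 4.2) and moved to about (2.6, 3.5).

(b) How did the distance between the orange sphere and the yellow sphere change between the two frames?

-0.8

They were about 8.1 units apart before and 7.3 after — 0.8 units closer together.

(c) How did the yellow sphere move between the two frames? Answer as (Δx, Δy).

(0.4, -1.3)

The yellow sphere started near (9.0, 6.0) and ended near (9.4, 4.7).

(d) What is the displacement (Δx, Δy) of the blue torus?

(-1.5, 0.9)

The blue torus was at about (9.7, 0.9) and moved to about (8.2, 1.8).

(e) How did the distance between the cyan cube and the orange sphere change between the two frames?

-1.3

They were about 4.4 units apart before and 3.1 after — 1.3 units closer together.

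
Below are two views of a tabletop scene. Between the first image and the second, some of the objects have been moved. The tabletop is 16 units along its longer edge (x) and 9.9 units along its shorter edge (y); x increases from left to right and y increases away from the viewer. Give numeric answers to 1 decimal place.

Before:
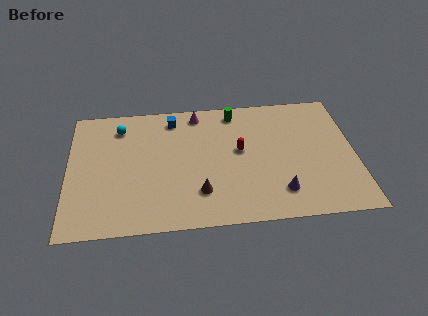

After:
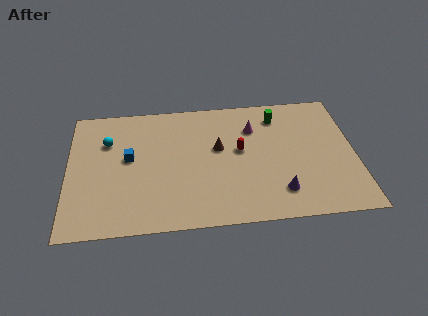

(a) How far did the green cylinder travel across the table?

2.5

From (9.4, 8.6) to (11.8, 8.0), the green cylinder covered √(2.4² + 0.6²) ≈ 2.5 units.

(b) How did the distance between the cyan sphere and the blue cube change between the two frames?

-1.2

The distance was about 3.0 in the first image and 1.8 in the second, so they moved 1.2 units closer together.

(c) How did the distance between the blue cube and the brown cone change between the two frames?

-1.1

The distance was about 6.1 in the first image and 5.0 in the second, so they moved 1.1 units closer together.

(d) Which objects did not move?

the purple cone and the red capsule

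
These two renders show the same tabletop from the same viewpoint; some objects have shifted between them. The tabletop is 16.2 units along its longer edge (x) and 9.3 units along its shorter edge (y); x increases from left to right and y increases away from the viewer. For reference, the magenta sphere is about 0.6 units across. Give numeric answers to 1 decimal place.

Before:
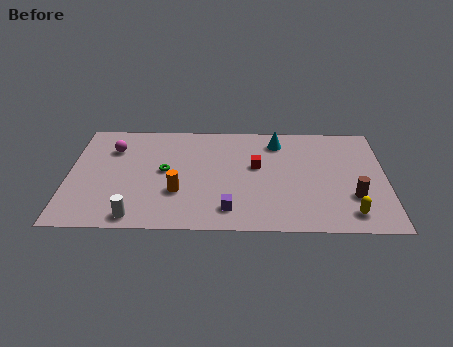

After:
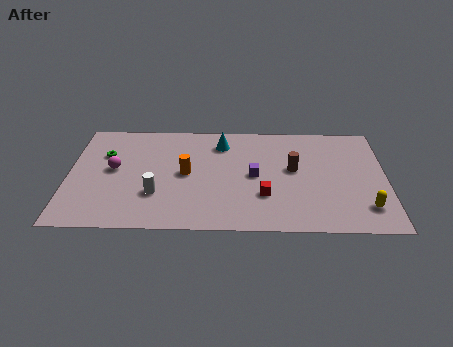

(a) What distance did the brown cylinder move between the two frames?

3.8

From (14.5, 2.9) to (11.5, 5.2), the brown cylinder covered √(3.0² + 2.3²) ≈ 3.8 units.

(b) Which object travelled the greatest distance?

the brown cylinder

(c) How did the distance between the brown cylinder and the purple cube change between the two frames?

-4.3

The distance was about 6.4 in the first image and 2.1 in the second, so they moved 4.3 units closer together.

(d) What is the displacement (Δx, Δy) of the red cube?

(0.4, -2.5)

The red cube was at about (9.6, 5.4) and moved to about (10.0, 2.9).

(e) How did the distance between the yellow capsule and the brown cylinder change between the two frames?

+3.4

Before: roughly 1.4 units apart; after: 4.8. That's 3.4 units further apart.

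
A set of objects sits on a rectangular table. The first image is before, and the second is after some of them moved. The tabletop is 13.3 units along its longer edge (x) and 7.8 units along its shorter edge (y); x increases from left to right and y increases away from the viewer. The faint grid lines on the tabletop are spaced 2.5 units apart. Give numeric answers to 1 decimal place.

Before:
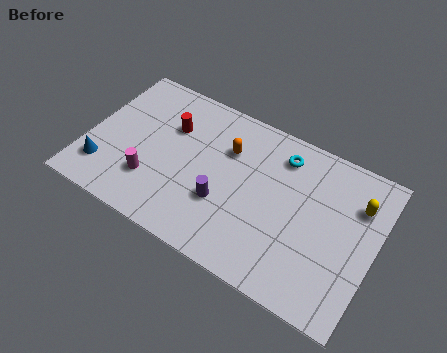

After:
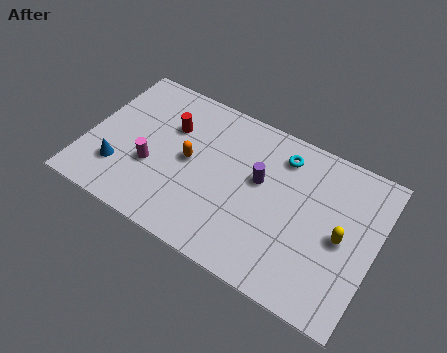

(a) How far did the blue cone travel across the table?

0.8

From (1.0, 1.8) to (1.7, 2.1), the blue cone covered √(0.7² + 0.3²) ≈ 0.8 units.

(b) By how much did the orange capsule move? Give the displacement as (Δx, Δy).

(-1.6, -1.4)

From the two frames, the orange capsule sits at roughly (6.3, 5.4) before and (4.7, 4.0) after.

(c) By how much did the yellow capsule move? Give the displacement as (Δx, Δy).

(-0.5, -1.9)

The yellow capsule was at about (12.3, 5.6) and moved to about (11.8, 3.7).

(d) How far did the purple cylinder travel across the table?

2.4

The purple cylinder was near (6.5, 2.7) before and (7.9, 4.6) after, so it travelled √(1.4² + 1.9²) ≈ 2.4 units.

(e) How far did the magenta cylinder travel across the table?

0.7

The magenta cylinder was near (3.2, 2.2) before and (3.1, 2.9) after, so it travelled √(0.1² + 0.7²) ≈ 0.7 units.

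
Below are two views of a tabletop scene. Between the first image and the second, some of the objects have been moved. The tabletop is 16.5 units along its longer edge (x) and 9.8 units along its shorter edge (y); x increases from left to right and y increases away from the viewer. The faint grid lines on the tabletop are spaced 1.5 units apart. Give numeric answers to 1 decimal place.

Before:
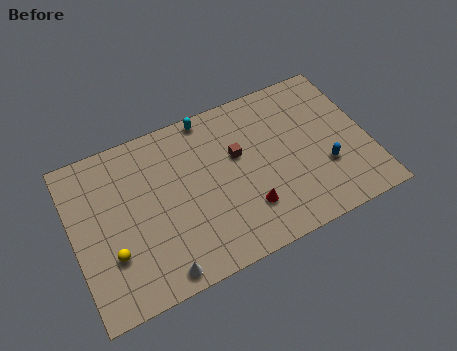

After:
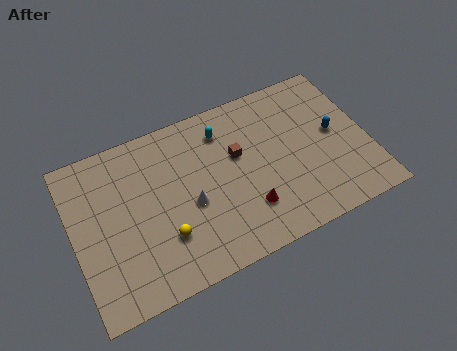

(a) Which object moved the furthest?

the white cone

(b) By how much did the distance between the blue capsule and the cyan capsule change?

-1.7

The distance was about 8.2 in the first image and 6.5 in the second, so they moved 1.7 units closer together.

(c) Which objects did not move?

the brown cube and the red cone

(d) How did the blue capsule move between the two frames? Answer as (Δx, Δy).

(0.8, 1.9)

The blue capsule started near (13.9, 3.3) and ended near (14.7, 5.2).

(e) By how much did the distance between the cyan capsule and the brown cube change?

-1.4

They were about 3.3 units apart before and 1.9 after — 1.4 units closer together.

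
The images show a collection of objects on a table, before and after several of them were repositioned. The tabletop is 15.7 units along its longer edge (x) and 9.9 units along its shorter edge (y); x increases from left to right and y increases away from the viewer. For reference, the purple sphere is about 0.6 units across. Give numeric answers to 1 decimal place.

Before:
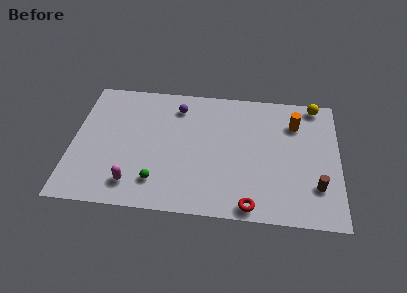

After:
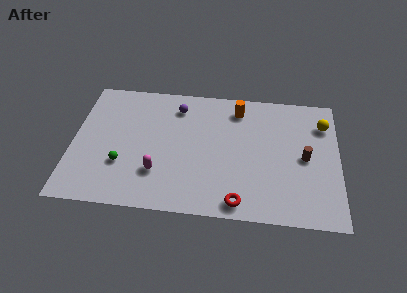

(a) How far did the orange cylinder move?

3.5

The orange cylinder moved from about (13.1, 7.4) to (9.7, 8.2), a distance of √(3.4² + 0.8²) ≈ 3.5.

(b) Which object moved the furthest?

the orange cylinder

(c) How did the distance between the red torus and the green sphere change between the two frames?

+1.6

They were about 5.6 units apart before and 7.2 after — 1.6 units further apart.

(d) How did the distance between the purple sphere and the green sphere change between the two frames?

-0.3

They were about 6.0 units apart before and 5.7 after — 0.3 units closer together.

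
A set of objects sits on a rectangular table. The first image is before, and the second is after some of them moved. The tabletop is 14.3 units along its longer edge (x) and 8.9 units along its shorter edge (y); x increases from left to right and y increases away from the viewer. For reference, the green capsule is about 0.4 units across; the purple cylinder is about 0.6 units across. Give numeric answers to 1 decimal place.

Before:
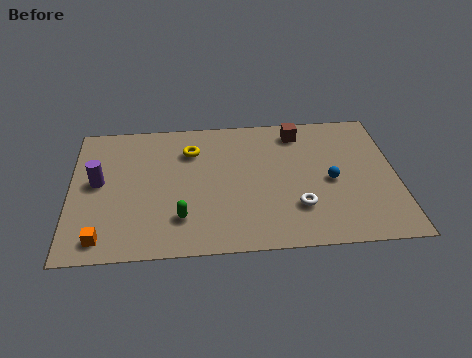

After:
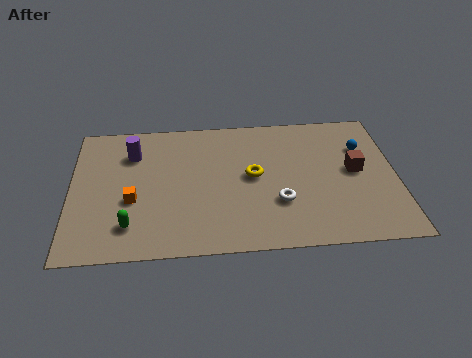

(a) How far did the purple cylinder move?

2.3

The purple cylinder moved from about (1.2, 4.8) to (2.7, 6.6), a distance of √(1.5² + 1.8²) ≈ 2.3.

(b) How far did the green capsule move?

2.2

From (4.8, 2.2) to (2.6, 1.9), the green capsule covered √(2.2² + 0.3²) ≈ 2.2 units.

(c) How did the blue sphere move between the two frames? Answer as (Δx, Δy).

(1.5, 2.1)

The blue sphere started near (11.4, 4.1) and ended near (12.9, 6.2).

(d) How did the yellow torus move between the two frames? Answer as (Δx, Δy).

(2.7, -1.9)

From the two frames, the yellow torus sits at roughly (5.3, 6.6) before and (8.0, 4.7) after.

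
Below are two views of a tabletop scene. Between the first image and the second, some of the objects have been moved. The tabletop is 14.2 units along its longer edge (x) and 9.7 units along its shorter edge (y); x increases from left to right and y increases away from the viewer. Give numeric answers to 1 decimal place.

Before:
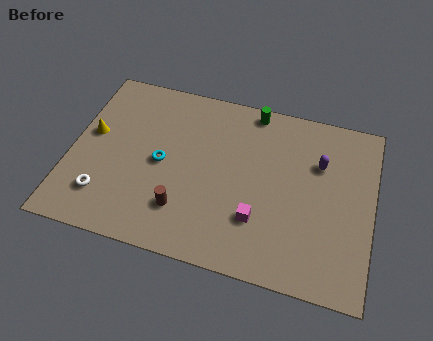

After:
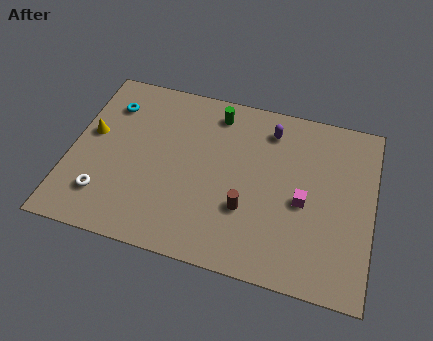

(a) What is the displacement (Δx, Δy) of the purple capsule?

(-2.4, 1.3)

The purple capsule was at about (11.6, 6.6) and moved to about (9.2, 7.9).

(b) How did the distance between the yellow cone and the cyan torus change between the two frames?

-1.5

They were about 3.5 units apart before and 2.0 after — 1.5 units closer together.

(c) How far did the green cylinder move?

1.8

From (8.3, 8.8) to (6.6, 8.2), the green cylinder covered √(1.7² + 0.6²) ≈ 1.8 units.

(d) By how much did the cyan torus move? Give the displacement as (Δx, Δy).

(-2.7, 2.7)

The cyan torus was at about (4.3, 4.7) and moved to about (1.6, 7.4).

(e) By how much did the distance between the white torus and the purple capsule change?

-1.4

They were about 10.7 units apart before and 9.3 after — 1.4 units closer together.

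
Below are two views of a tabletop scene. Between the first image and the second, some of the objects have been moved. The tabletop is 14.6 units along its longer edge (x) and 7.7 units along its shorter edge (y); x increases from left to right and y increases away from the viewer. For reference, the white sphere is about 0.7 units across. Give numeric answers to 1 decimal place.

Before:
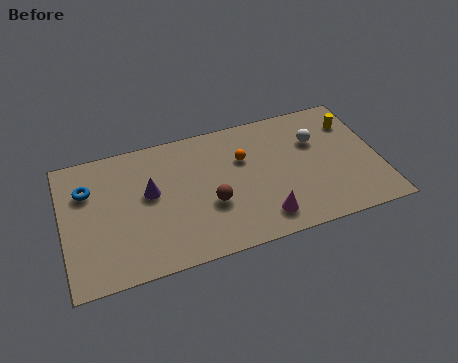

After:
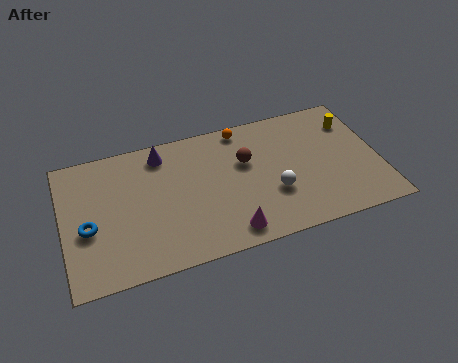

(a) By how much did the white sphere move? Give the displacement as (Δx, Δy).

(-2.2, -2.5)

From the two frames, the white sphere sits at roughly (11.8, 5.2) before and (9.6, 2.7) after.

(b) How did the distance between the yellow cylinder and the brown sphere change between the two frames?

-2.3

The distance was about 7.5 in the first image and 5.2 in the second, so they moved 2.3 units closer together.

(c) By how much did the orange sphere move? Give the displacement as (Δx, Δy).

(0.1, 1.8)

From the two frames, the orange sphere sits at roughly (8.4, 5.1) before and (8.5, 6.9) after.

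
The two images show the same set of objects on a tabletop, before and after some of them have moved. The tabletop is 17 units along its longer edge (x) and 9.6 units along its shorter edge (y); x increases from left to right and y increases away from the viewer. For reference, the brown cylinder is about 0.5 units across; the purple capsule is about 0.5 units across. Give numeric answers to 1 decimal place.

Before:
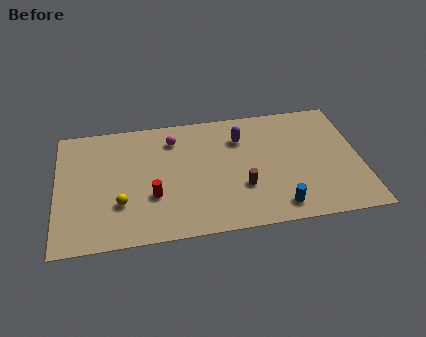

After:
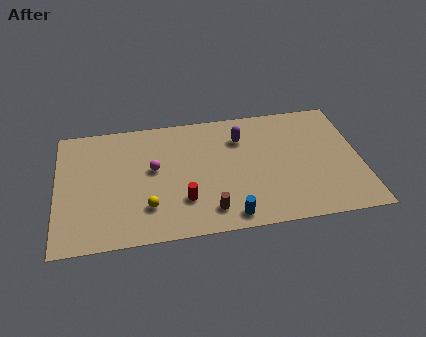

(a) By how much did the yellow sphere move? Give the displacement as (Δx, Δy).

(1.5, -0.5)

From the two frames, the yellow sphere sits at roughly (3.5, 3.0) before and (5.0, 2.5) after.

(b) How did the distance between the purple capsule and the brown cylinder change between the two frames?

+1.9

The distance was about 3.9 in the first image and 5.8 in the second, so they moved 1.9 units further apart.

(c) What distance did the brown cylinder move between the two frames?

2.4

The brown cylinder moved from about (10.3, 3.2) to (8.4, 1.7), a distance of √(1.9² + 1.5²) ≈ 2.4.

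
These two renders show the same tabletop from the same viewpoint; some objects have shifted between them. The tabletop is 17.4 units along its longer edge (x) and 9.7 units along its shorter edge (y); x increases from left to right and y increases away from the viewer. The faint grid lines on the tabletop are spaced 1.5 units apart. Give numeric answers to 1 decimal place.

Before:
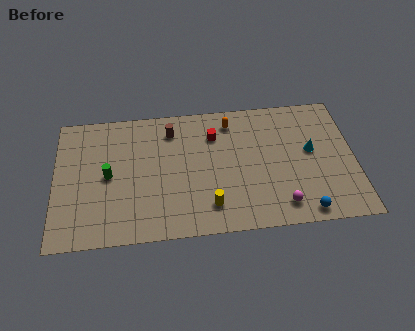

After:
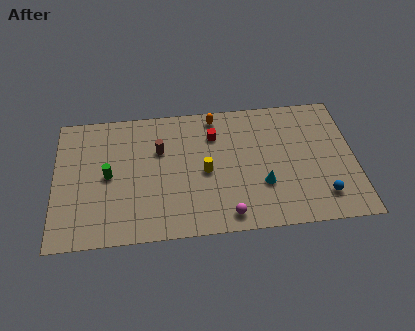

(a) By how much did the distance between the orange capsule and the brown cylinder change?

+0.5

They were about 3.5 units apart before and 4.0 after — 0.5 units further apart.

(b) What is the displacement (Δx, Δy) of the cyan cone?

(-2.9, -2.2)

From the two frames, the cyan cone sits at roughly (14.9, 5.4) before and (12.0, 3.2) after.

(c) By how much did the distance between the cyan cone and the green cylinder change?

-2.8

The distance was about 11.8 in the first image and 9.0 in the second, so they moved 2.8 units closer together.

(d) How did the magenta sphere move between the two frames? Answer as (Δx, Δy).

(-3.1, -0.4)

The magenta sphere was at about (13.0, 1.6) and moved to about (9.9, 1.2).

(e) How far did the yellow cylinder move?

2.5

From (8.9, 2.0) to (8.7, 4.5), the yellow cylinder covered √(0.2² + 2.5²) ≈ 2.5 units.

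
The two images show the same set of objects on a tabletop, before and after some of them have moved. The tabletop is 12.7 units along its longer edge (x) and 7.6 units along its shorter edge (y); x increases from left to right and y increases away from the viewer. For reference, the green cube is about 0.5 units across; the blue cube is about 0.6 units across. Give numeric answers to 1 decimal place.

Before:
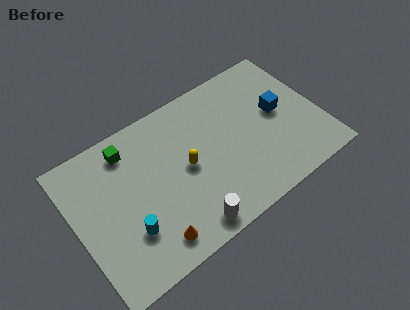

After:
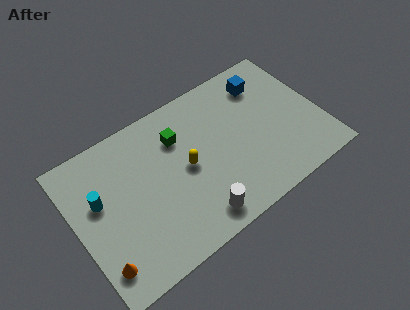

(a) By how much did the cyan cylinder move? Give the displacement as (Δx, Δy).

(-1.1, 2.3)

From the two frames, the cyan cylinder sits at roughly (2.4, 2.3) before and (1.3, 4.6) after.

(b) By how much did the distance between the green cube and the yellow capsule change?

-1.9

They were about 3.6 units apart before and 1.7 after — 1.9 units closer together.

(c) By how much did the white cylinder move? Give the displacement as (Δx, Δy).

(0.5, 0.2)

The white cylinder was at about (5.2, 0.9) and moved to about (5.7, 1.1).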